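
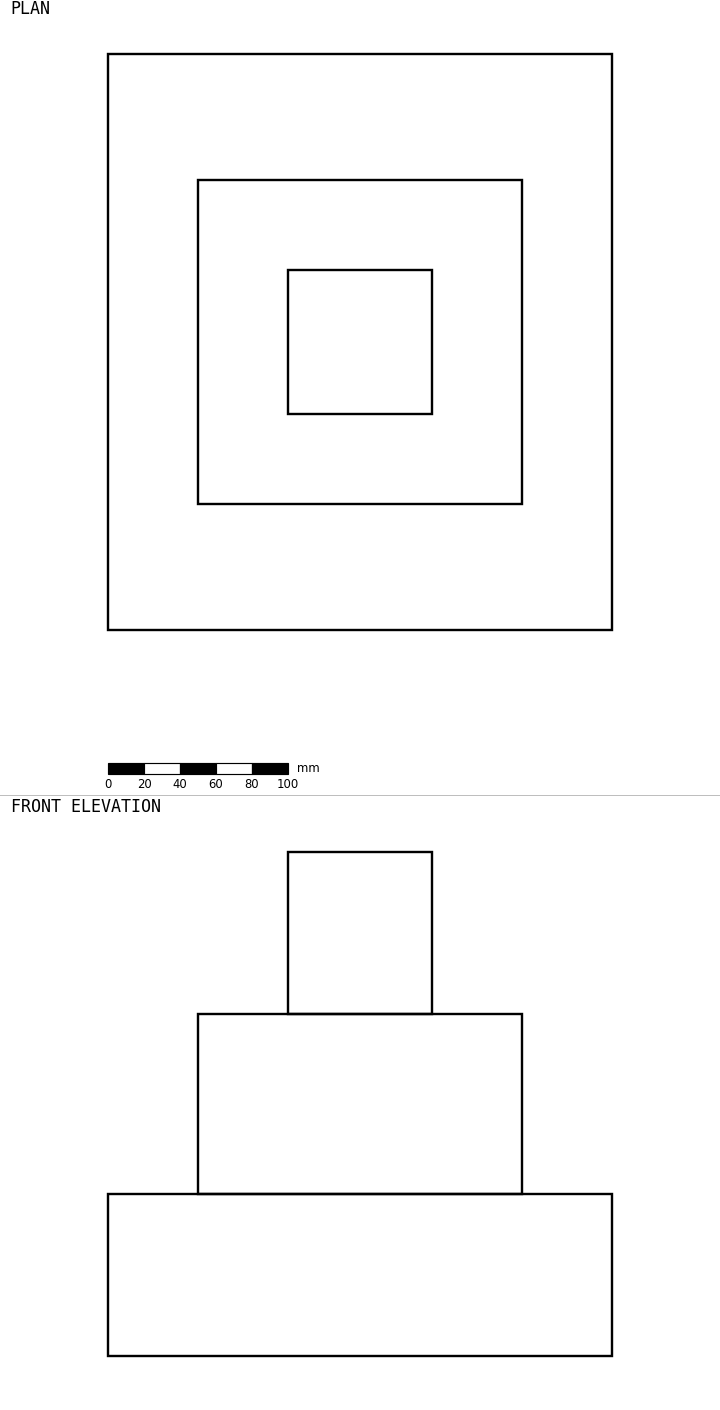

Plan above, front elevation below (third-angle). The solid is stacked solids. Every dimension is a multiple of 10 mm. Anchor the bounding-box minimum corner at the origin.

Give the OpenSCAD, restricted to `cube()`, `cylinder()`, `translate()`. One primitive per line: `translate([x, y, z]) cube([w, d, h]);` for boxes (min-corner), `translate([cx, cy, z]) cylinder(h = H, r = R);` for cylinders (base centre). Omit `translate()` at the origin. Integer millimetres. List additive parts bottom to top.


cube([280, 320, 90]);
translate([50, 70, 90]) cube([180, 180, 100]);
translate([100, 120, 190]) cube([80, 80, 90]);


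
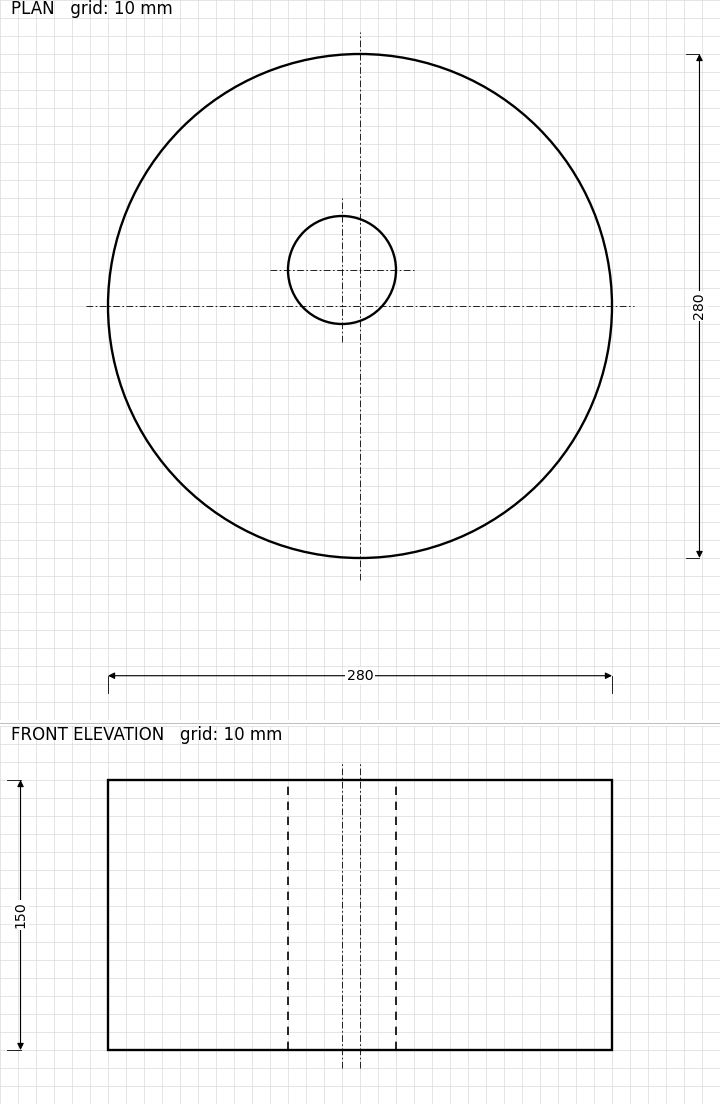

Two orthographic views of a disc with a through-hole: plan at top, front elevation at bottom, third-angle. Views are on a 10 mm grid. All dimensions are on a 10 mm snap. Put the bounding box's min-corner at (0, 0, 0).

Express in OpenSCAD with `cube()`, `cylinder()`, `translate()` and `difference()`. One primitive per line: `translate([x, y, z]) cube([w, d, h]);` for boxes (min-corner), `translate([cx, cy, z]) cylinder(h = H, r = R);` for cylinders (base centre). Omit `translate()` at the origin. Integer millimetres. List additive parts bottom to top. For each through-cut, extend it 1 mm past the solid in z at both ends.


difference() {
  translate([140, 140, 0]) cylinder(h = 150, r = 140);
  translate([130, 160, -1]) cylinder(h = 152, r = 30);
}


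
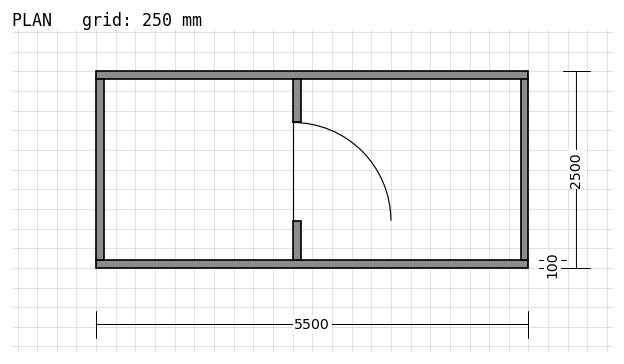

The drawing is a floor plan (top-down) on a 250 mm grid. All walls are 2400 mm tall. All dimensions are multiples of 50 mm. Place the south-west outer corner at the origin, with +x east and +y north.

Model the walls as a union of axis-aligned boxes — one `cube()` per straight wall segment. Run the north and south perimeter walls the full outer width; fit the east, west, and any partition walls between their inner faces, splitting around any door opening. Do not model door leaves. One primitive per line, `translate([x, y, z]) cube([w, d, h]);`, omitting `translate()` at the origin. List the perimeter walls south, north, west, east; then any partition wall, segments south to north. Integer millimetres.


cube([5500, 100, 2400]);
translate([0, 2400, 0]) cube([5500, 100, 2400]);
translate([0, 100, 0]) cube([100, 2300, 2400]);
translate([5400, 100, 0]) cube([100, 2300, 2400]);
translate([2500, 100, 0]) cube([100, 500, 2400]);
translate([2500, 1850, 0]) cube([100, 550, 2400]);


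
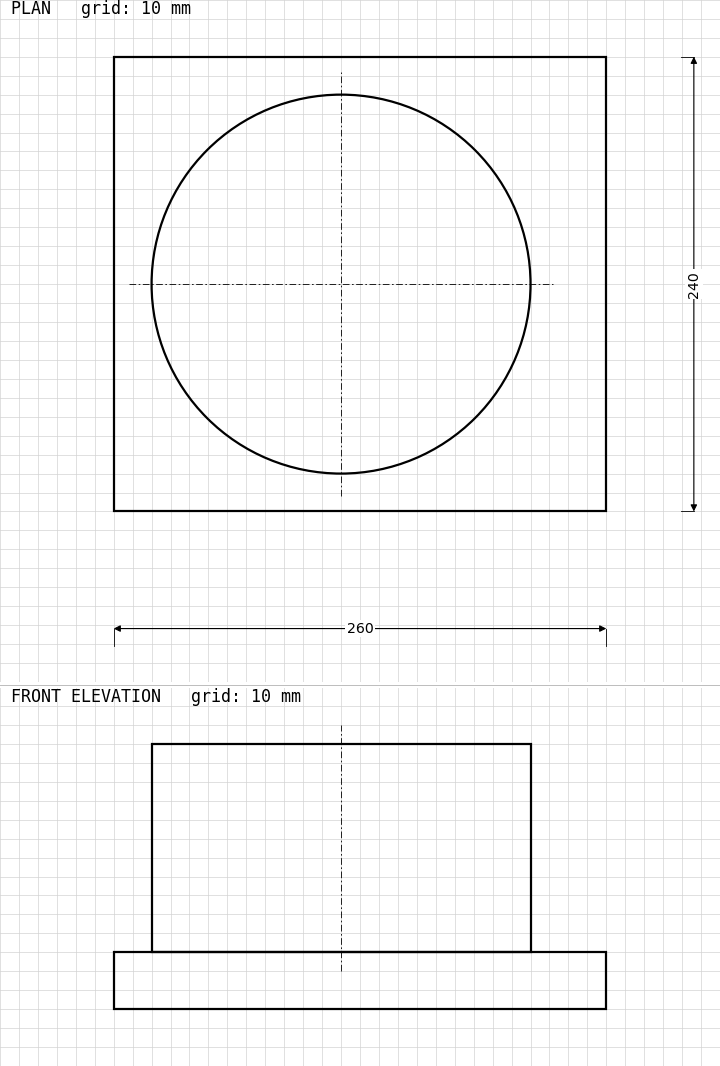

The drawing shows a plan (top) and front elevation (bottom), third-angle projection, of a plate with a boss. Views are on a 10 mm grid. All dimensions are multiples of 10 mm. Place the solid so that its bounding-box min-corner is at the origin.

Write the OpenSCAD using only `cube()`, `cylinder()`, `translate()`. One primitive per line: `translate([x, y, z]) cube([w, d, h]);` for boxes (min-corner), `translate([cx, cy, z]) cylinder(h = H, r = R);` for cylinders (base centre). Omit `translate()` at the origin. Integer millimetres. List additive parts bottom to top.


cube([260, 240, 30]);
translate([120, 120, 30]) cylinder(h = 110, r = 100);


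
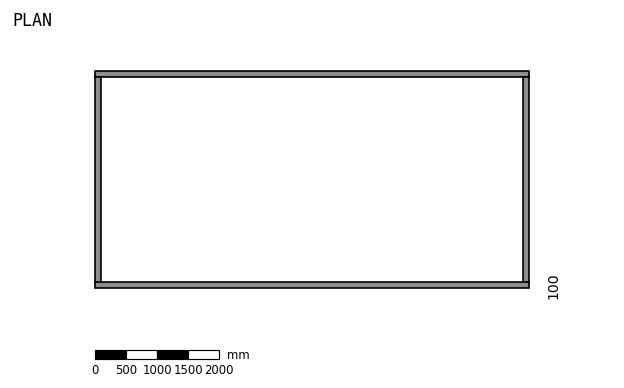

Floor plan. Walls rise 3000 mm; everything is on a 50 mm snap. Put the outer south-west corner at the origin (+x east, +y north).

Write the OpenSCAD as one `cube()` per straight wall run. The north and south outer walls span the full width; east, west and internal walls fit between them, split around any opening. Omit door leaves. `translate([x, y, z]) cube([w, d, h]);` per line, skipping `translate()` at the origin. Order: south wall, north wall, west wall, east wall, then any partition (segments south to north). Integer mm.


cube([7000, 100, 3000]);
translate([0, 3400, 0]) cube([7000, 100, 3000]);
translate([0, 100, 0]) cube([100, 3300, 3000]);
translate([6900, 100, 0]) cube([100, 3300, 3000]);


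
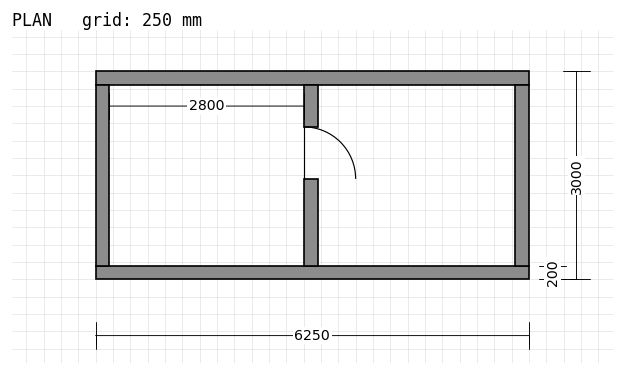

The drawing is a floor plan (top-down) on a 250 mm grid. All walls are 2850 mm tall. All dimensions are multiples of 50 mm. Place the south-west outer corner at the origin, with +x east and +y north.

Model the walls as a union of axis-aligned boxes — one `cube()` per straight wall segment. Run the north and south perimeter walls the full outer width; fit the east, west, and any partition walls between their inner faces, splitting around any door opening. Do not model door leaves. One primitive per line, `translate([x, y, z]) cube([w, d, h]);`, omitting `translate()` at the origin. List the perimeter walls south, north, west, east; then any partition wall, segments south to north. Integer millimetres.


cube([6250, 200, 2850]);
translate([0, 2800, 0]) cube([6250, 200, 2850]);
translate([0, 200, 0]) cube([200, 2600, 2850]);
translate([6050, 200, 0]) cube([200, 2600, 2850]);
translate([3000, 200, 0]) cube([200, 1250, 2850]);
translate([3000, 2200, 0]) cube([200, 600, 2850]);


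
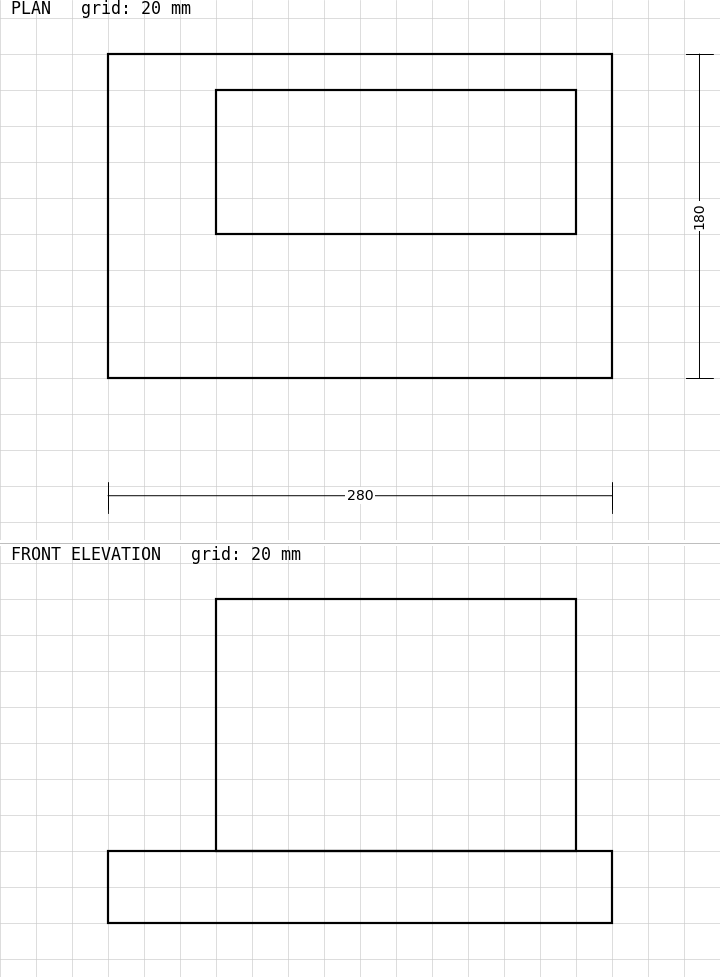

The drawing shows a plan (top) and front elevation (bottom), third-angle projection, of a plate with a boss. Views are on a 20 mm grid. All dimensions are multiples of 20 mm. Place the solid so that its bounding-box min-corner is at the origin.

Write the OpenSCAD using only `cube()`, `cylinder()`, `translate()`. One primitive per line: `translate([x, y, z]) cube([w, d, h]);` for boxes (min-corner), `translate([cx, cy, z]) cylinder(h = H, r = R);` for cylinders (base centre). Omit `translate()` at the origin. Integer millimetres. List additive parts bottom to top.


cube([280, 180, 40]);
translate([60, 80, 40]) cube([200, 80, 140]);


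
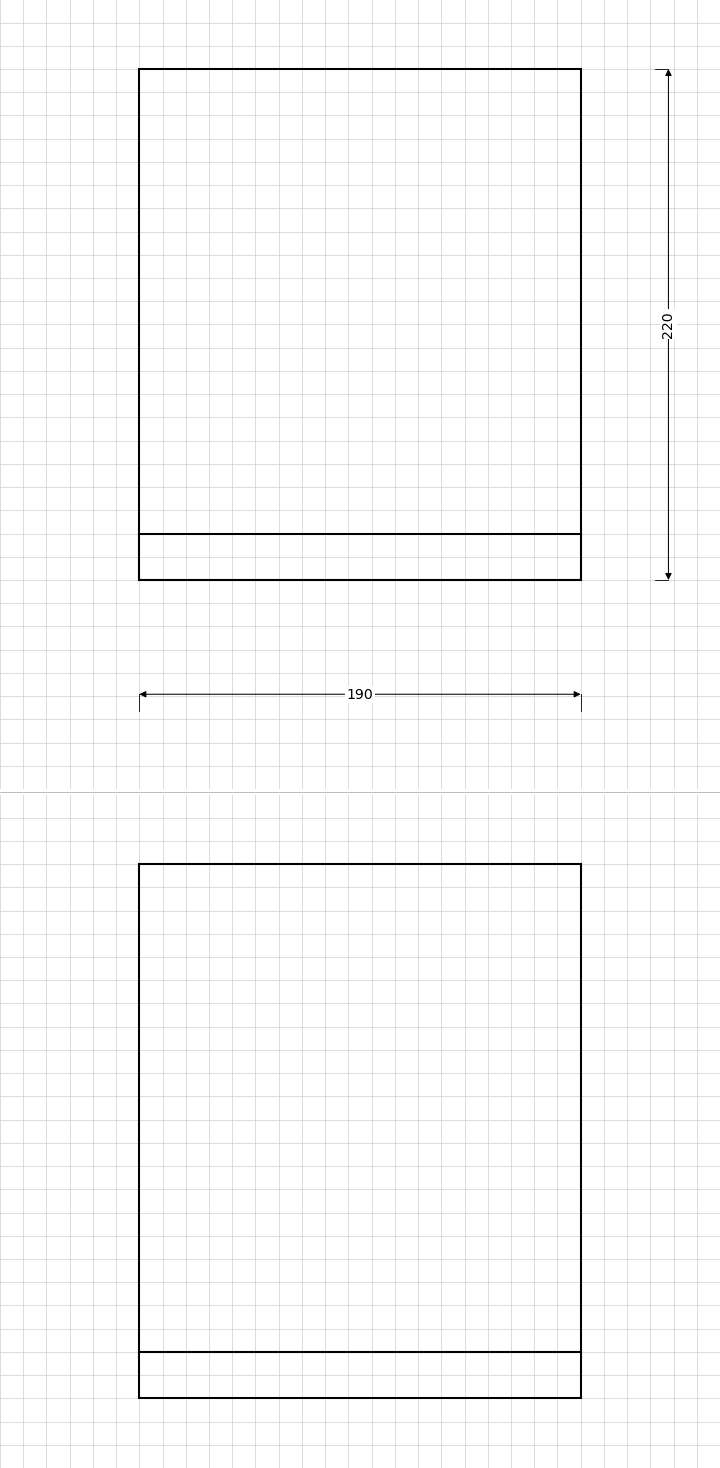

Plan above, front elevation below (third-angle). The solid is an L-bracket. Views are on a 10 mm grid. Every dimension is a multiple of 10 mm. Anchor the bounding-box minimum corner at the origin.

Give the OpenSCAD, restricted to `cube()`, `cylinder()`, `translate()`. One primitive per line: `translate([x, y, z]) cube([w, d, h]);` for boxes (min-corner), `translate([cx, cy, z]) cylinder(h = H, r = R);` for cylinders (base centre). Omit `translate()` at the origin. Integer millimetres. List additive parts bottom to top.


cube([190, 220, 20]);
translate([0, 0, 20]) cube([190, 20, 210]);


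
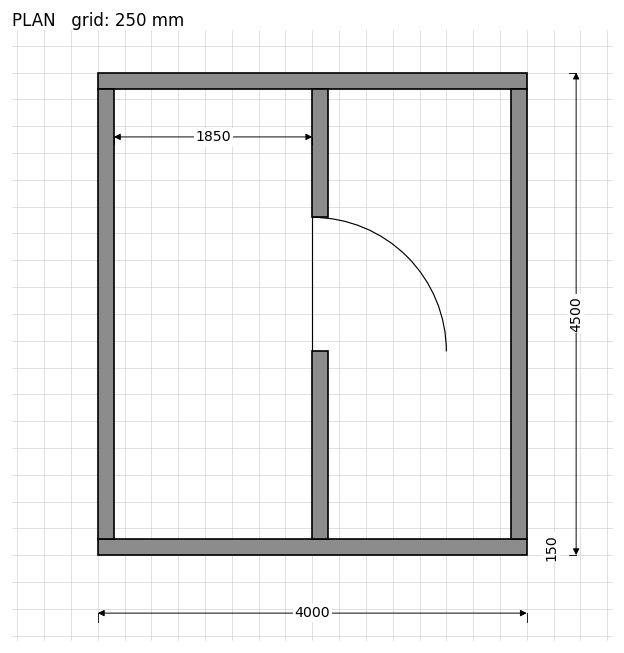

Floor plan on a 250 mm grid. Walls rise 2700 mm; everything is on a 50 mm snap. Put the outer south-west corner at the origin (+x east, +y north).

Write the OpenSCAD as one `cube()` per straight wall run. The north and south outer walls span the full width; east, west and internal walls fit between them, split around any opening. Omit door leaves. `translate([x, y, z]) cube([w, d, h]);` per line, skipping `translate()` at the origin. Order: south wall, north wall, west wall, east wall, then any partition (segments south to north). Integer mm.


cube([4000, 150, 2700]);
translate([0, 4350, 0]) cube([4000, 150, 2700]);
translate([0, 150, 0]) cube([150, 4200, 2700]);
translate([3850, 150, 0]) cube([150, 4200, 2700]);
translate([2000, 150, 0]) cube([150, 1750, 2700]);
translate([2000, 3150, 0]) cube([150, 1200, 2700]);


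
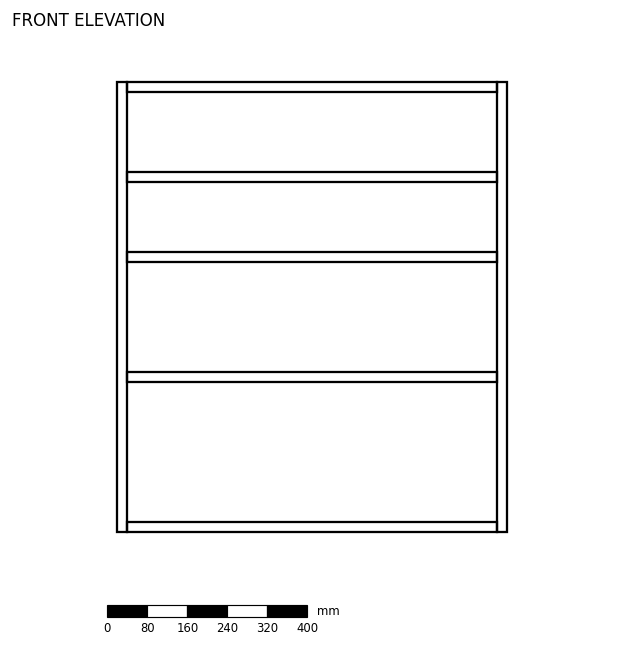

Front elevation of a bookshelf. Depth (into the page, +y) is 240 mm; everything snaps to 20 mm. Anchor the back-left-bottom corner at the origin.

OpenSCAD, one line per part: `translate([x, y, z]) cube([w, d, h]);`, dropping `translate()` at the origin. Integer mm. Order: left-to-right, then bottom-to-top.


cube([20, 240, 900]);
translate([20, 0, 0]) cube([740, 240, 20]);
translate([20, 0, 300]) cube([740, 240, 20]);
translate([20, 0, 540]) cube([740, 240, 20]);
translate([20, 0, 700]) cube([740, 240, 20]);
translate([20, 0, 880]) cube([740, 240, 20]);
translate([760, 0, 0]) cube([20, 240, 900]);


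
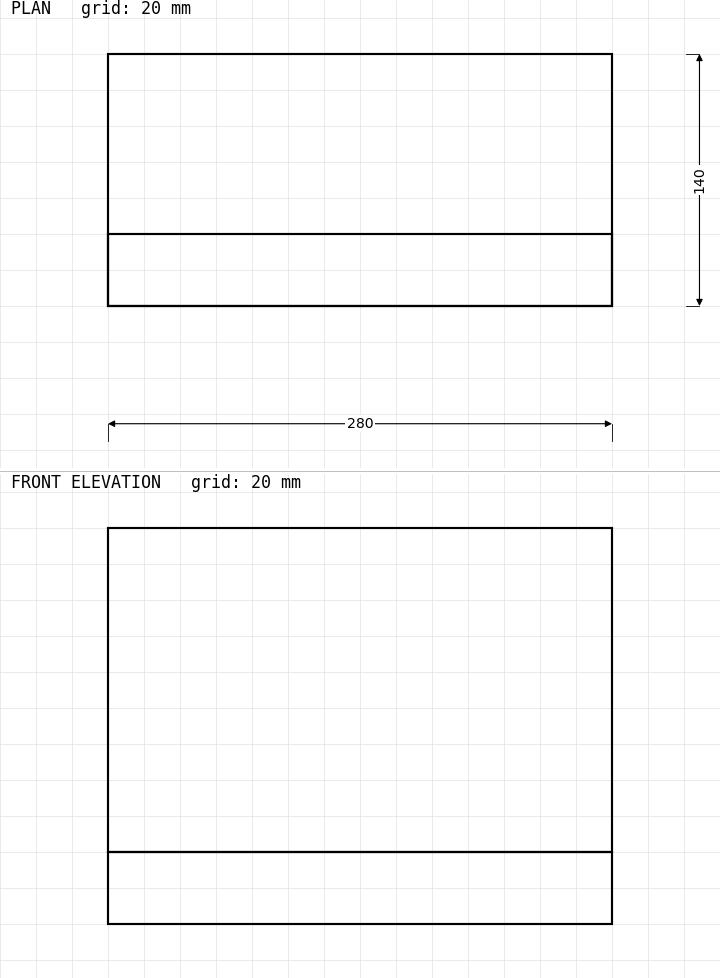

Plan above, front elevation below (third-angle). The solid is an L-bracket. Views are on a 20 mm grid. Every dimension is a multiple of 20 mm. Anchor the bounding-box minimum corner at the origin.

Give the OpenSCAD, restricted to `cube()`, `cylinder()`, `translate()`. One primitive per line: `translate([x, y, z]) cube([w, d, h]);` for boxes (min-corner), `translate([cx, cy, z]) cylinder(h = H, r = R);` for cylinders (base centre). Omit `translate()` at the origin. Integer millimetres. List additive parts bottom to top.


cube([280, 140, 40]);
translate([0, 0, 40]) cube([280, 40, 180]);


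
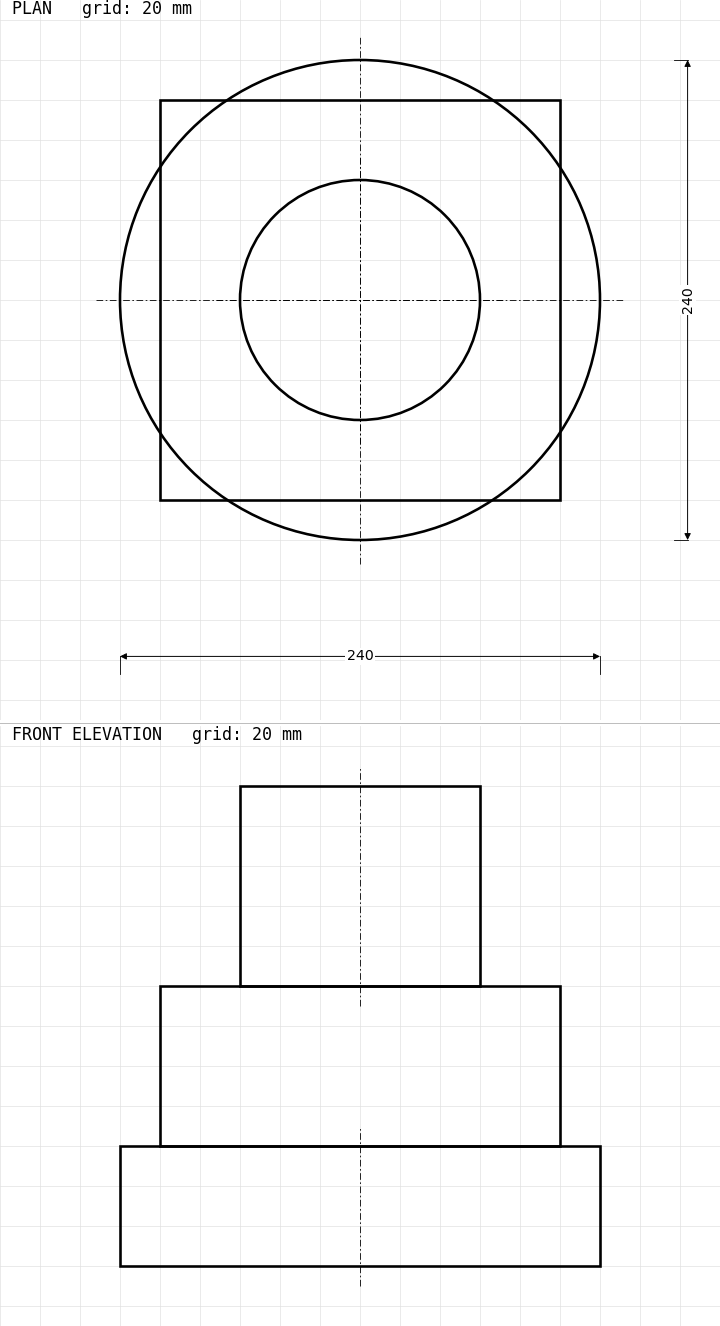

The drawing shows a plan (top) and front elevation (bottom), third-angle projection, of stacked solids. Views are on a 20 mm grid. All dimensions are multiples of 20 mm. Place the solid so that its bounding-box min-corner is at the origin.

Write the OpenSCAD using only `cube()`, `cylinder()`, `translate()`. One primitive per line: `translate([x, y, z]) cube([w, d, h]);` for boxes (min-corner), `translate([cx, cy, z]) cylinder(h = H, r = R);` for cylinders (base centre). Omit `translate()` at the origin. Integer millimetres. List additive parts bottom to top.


translate([120, 120, 0]) cylinder(h = 60, r = 120);
translate([20, 20, 60]) cube([200, 200, 80]);
translate([120, 120, 140]) cylinder(h = 100, r = 60);


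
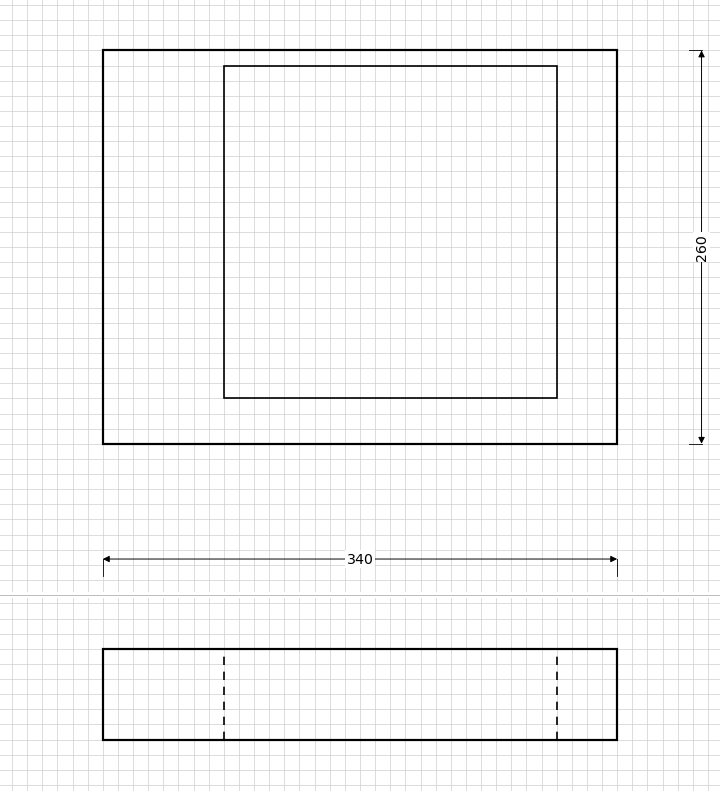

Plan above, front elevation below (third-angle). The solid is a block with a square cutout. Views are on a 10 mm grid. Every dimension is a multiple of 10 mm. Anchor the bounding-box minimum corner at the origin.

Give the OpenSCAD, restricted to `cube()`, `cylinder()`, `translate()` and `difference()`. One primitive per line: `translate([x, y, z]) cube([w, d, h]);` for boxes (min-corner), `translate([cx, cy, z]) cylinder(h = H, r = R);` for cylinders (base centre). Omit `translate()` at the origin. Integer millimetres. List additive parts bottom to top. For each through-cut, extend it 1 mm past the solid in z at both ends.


difference() {
  cube([340, 260, 60]);
  translate([80, 30, -1]) cube([220, 220, 62]);
}


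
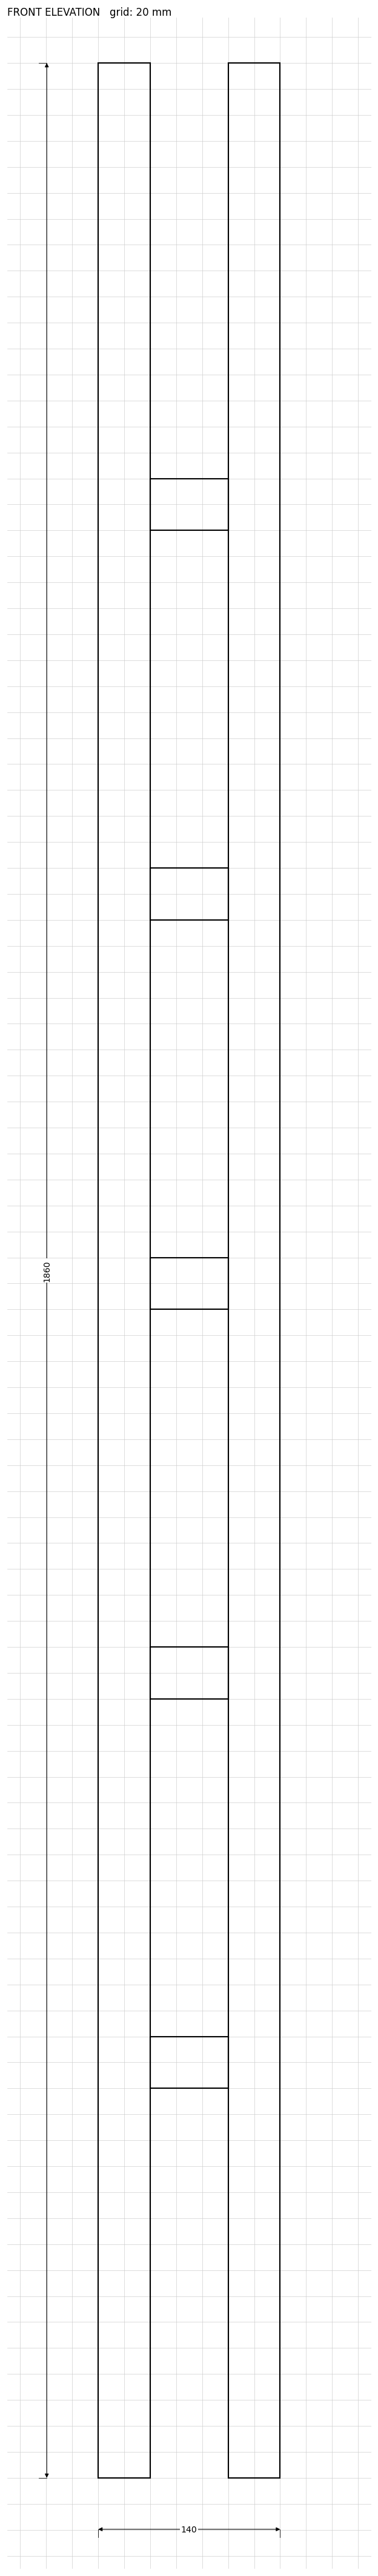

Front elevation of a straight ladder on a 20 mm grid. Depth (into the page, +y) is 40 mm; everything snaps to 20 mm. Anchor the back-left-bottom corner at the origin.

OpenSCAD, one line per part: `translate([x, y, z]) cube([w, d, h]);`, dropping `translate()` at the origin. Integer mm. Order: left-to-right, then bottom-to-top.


cube([40, 40, 1860]);
translate([40, 0, 300]) cube([60, 40, 40]);
translate([40, 0, 600]) cube([60, 40, 40]);
translate([40, 0, 900]) cube([60, 40, 40]);
translate([40, 0, 1200]) cube([60, 40, 40]);
translate([40, 0, 1500]) cube([60, 40, 40]);
translate([100, 0, 0]) cube([40, 40, 1860]);


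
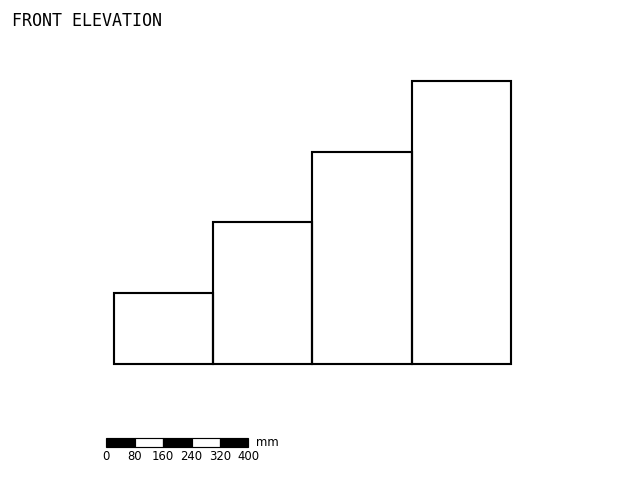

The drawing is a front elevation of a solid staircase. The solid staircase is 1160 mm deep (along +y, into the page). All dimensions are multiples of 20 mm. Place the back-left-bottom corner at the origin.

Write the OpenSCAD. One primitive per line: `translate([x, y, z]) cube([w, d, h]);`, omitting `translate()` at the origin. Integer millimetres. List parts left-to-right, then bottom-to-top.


cube([280, 1160, 200]);
translate([280, 0, 0]) cube([280, 1160, 400]);
translate([560, 0, 0]) cube([280, 1160, 600]);
translate([840, 0, 0]) cube([280, 1160, 800]);


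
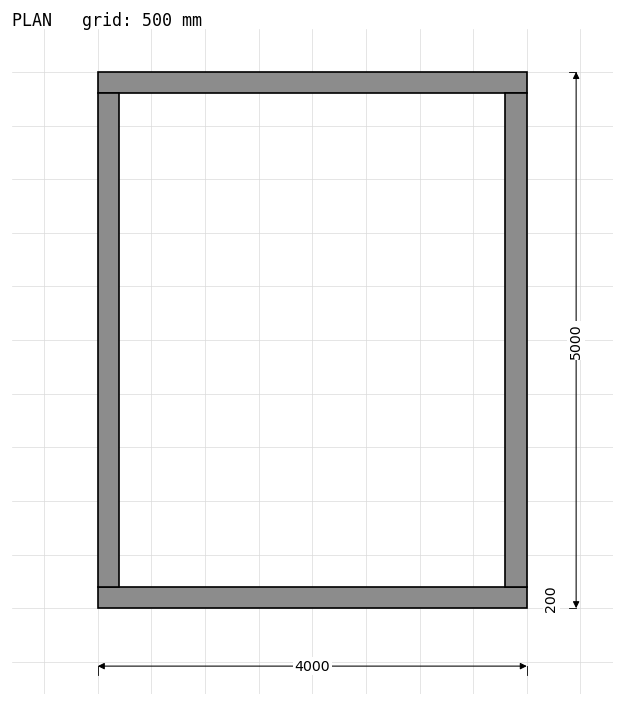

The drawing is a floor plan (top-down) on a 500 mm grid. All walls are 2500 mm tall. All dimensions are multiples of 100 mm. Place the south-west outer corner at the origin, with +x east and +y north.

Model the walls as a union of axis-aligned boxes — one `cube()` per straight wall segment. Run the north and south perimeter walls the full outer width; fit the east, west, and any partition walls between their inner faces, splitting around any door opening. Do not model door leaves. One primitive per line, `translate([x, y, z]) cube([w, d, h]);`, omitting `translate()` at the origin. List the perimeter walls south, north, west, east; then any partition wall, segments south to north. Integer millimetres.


cube([4000, 200, 2500]);
translate([0, 4800, 0]) cube([4000, 200, 2500]);
translate([0, 200, 0]) cube([200, 4600, 2500]);
translate([3800, 200, 0]) cube([200, 4600, 2500]);


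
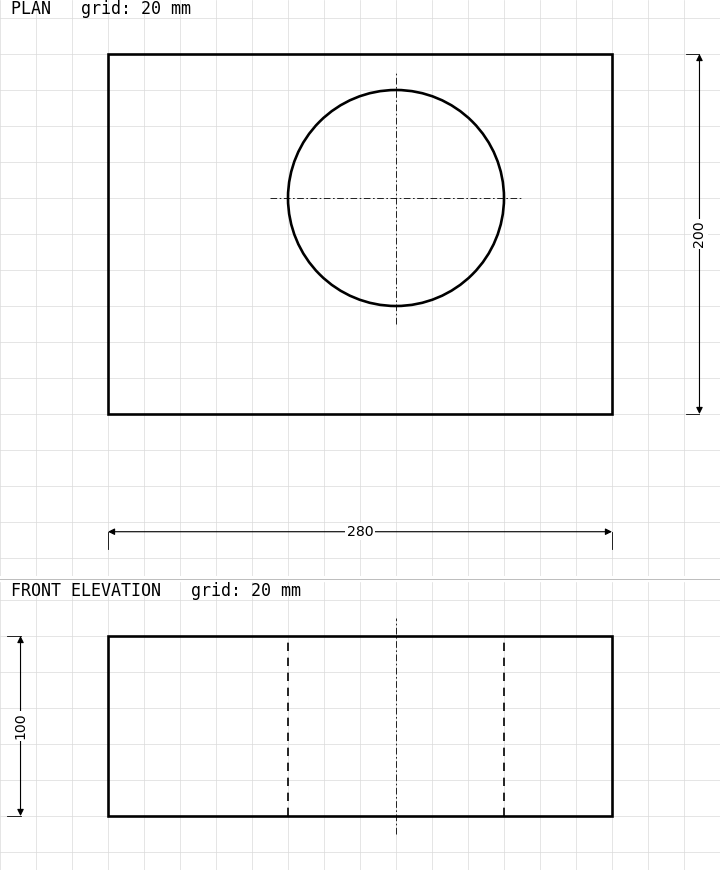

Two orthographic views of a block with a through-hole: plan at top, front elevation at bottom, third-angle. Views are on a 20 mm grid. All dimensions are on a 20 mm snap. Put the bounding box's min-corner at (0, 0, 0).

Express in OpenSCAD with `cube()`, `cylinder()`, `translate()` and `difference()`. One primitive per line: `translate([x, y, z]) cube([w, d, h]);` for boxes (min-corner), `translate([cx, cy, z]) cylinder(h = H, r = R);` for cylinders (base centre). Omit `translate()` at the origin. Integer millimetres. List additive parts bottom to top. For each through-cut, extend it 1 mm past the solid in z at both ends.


difference() {
  cube([280, 200, 100]);
  translate([160, 120, -1]) cylinder(h = 102, r = 60);
}


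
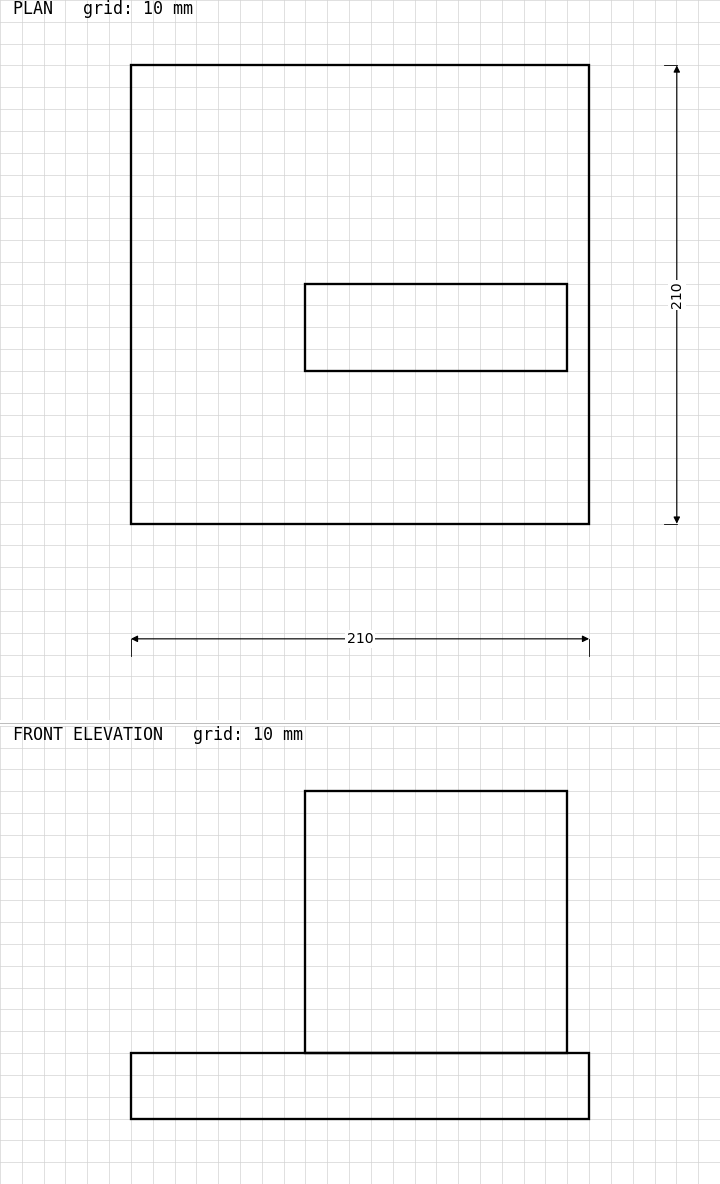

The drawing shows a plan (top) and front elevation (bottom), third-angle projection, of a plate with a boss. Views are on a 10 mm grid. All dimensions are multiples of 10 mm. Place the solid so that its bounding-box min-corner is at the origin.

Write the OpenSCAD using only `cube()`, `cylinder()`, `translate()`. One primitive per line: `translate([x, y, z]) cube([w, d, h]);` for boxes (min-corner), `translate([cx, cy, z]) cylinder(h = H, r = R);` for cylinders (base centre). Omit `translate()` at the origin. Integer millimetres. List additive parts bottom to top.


cube([210, 210, 30]);
translate([80, 70, 30]) cube([120, 40, 120]);


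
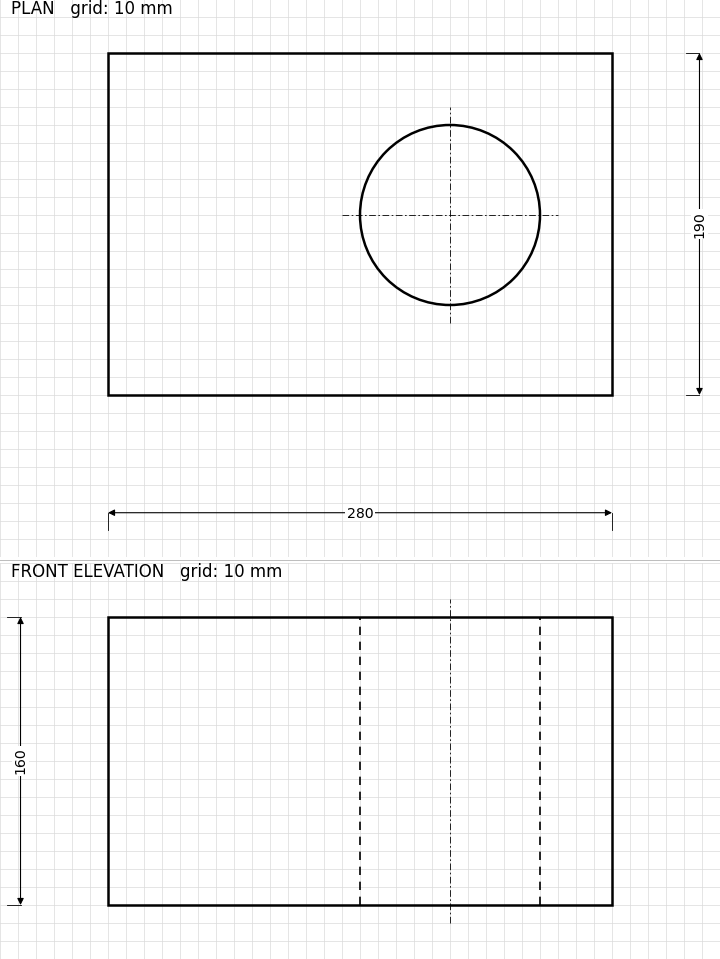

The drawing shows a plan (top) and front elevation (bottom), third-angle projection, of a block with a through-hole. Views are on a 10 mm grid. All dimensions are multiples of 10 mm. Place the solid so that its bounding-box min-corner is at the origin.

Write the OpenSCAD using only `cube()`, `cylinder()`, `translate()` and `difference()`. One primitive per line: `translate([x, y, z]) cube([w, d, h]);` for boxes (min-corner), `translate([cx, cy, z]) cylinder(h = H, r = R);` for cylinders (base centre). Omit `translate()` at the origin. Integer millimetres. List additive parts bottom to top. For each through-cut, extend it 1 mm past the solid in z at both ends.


difference() {
  cube([280, 190, 160]);
  translate([190, 100, -1]) cylinder(h = 162, r = 50);
}


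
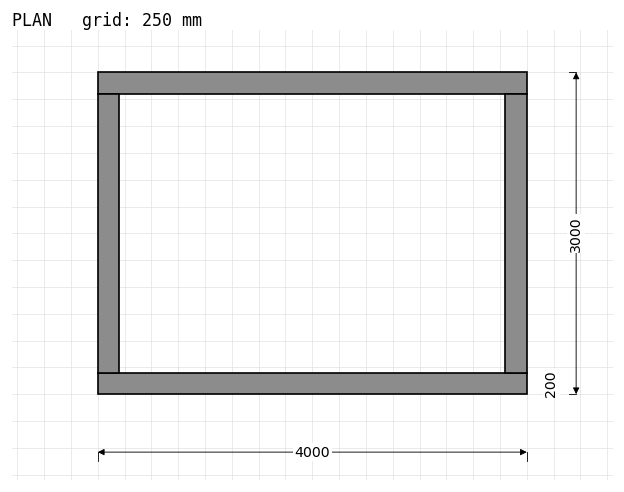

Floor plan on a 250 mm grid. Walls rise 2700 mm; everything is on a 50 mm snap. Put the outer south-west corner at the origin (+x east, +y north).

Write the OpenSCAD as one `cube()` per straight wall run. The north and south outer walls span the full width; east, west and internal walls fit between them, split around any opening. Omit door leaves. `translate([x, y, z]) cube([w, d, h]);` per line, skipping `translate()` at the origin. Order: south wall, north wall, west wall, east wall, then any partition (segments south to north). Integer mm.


cube([4000, 200, 2700]);
translate([0, 2800, 0]) cube([4000, 200, 2700]);
translate([0, 200, 0]) cube([200, 2600, 2700]);
translate([3800, 200, 0]) cube([200, 2600, 2700]);


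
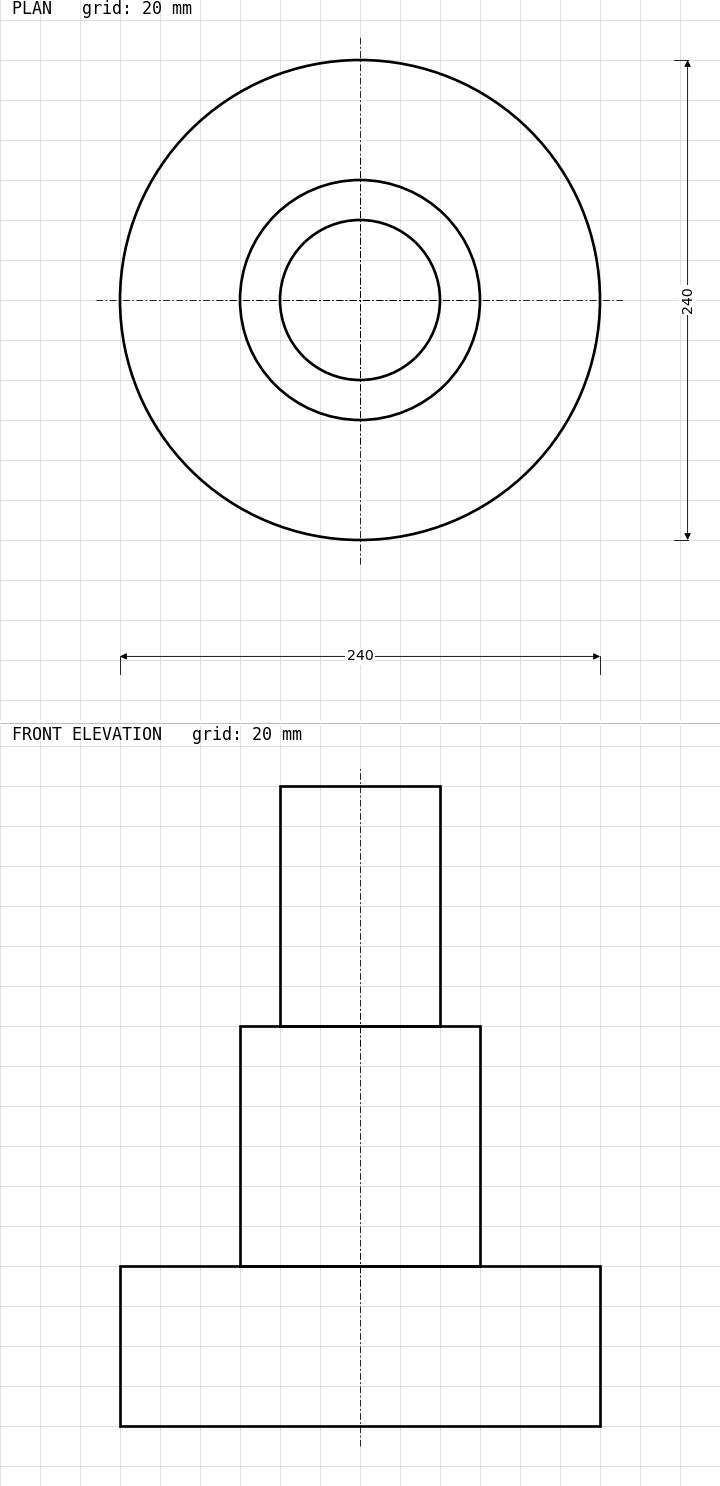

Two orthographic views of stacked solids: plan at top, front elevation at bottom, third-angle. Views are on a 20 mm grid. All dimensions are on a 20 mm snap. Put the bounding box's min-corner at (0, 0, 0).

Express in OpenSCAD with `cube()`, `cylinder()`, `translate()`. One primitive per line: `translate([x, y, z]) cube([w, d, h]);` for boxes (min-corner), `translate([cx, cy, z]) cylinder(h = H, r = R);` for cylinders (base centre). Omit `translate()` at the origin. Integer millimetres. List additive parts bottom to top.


translate([120, 120, 0]) cylinder(h = 80, r = 120);
translate([120, 120, 80]) cylinder(h = 120, r = 60);
translate([120, 120, 200]) cylinder(h = 120, r = 40);


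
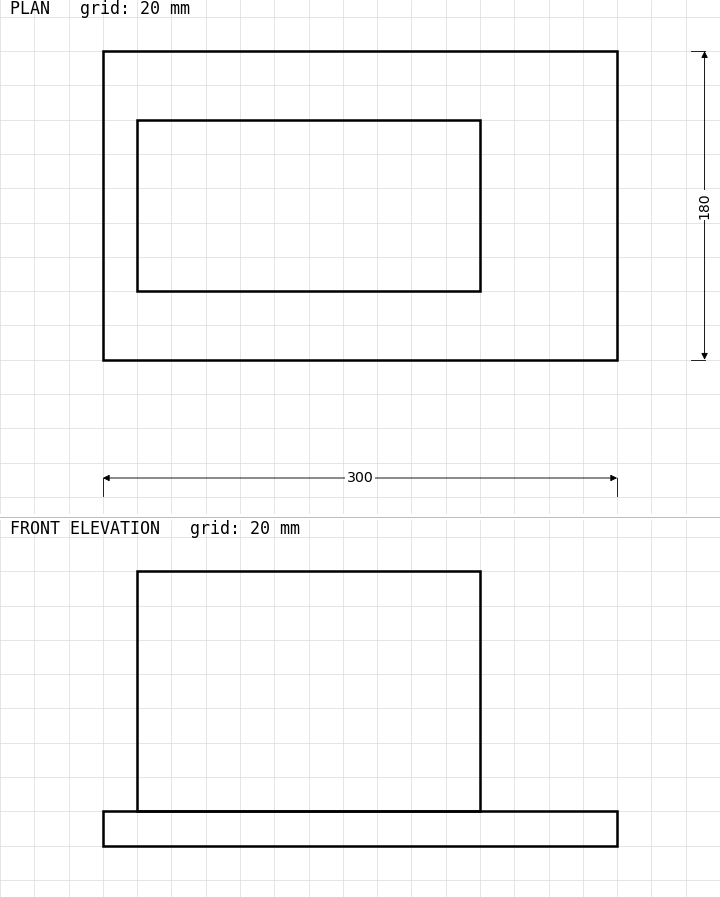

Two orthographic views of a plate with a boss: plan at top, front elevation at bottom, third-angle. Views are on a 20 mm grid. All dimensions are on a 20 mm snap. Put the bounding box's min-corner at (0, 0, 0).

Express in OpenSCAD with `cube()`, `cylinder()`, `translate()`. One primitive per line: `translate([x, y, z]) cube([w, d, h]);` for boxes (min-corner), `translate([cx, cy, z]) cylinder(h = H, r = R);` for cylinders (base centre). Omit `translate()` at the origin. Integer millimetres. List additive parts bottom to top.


cube([300, 180, 20]);
translate([20, 40, 20]) cube([200, 100, 140]);


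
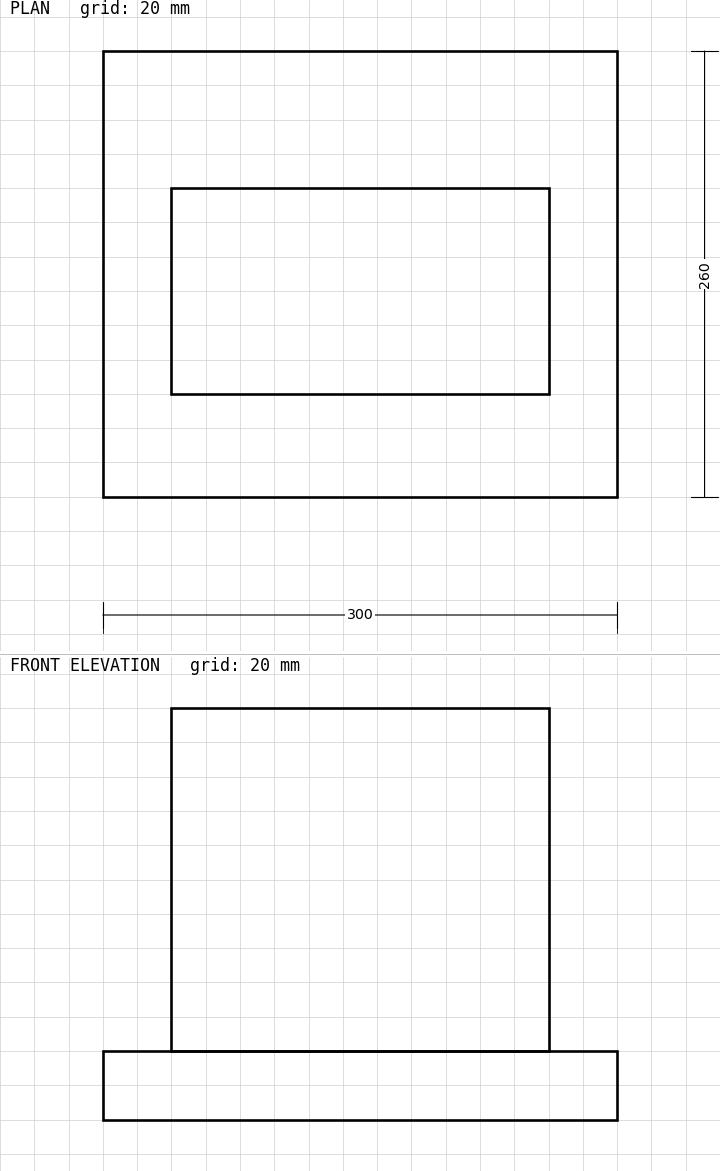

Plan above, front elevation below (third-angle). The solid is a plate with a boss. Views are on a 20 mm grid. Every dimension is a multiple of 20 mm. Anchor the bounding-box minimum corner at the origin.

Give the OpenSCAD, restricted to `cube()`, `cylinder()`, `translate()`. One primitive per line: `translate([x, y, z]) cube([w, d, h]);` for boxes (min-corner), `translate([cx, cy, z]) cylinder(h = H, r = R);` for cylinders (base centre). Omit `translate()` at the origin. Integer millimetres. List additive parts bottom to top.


cube([300, 260, 40]);
translate([40, 60, 40]) cube([220, 120, 200]);


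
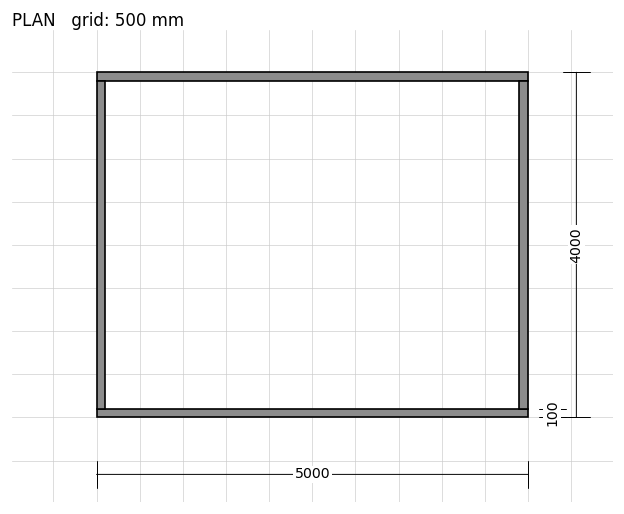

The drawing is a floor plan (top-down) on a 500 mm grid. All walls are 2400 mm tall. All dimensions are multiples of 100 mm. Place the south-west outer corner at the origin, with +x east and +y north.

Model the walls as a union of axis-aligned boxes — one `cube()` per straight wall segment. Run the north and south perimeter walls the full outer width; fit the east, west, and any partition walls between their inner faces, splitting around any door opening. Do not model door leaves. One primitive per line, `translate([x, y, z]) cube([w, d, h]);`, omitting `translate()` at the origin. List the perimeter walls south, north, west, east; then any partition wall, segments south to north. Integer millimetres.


cube([5000, 100, 2400]);
translate([0, 3900, 0]) cube([5000, 100, 2400]);
translate([0, 100, 0]) cube([100, 3800, 2400]);
translate([4900, 100, 0]) cube([100, 3800, 2400]);


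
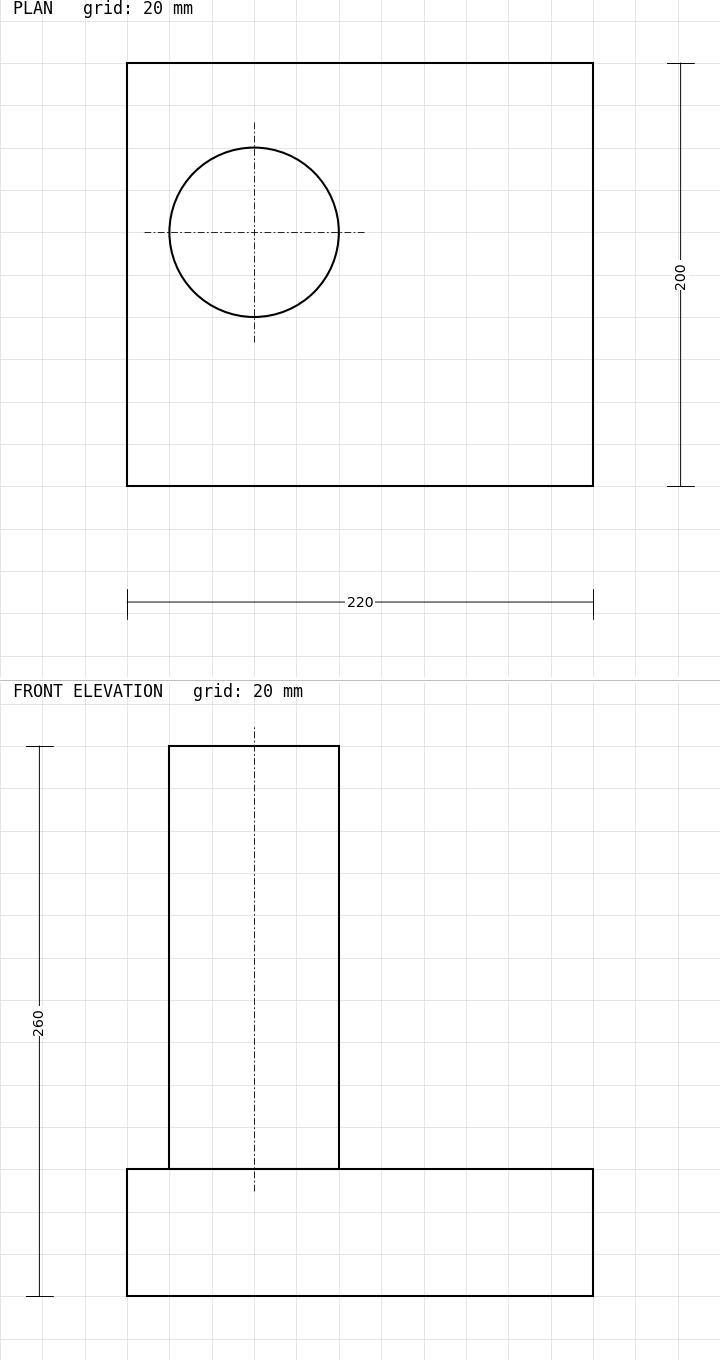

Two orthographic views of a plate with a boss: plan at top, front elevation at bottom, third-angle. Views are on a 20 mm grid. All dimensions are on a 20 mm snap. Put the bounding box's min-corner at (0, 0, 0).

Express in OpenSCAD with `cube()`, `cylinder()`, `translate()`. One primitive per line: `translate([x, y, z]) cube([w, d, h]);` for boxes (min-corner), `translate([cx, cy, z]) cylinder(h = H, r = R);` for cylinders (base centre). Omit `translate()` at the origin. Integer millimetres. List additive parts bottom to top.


cube([220, 200, 60]);
translate([60, 120, 60]) cylinder(h = 200, r = 40);


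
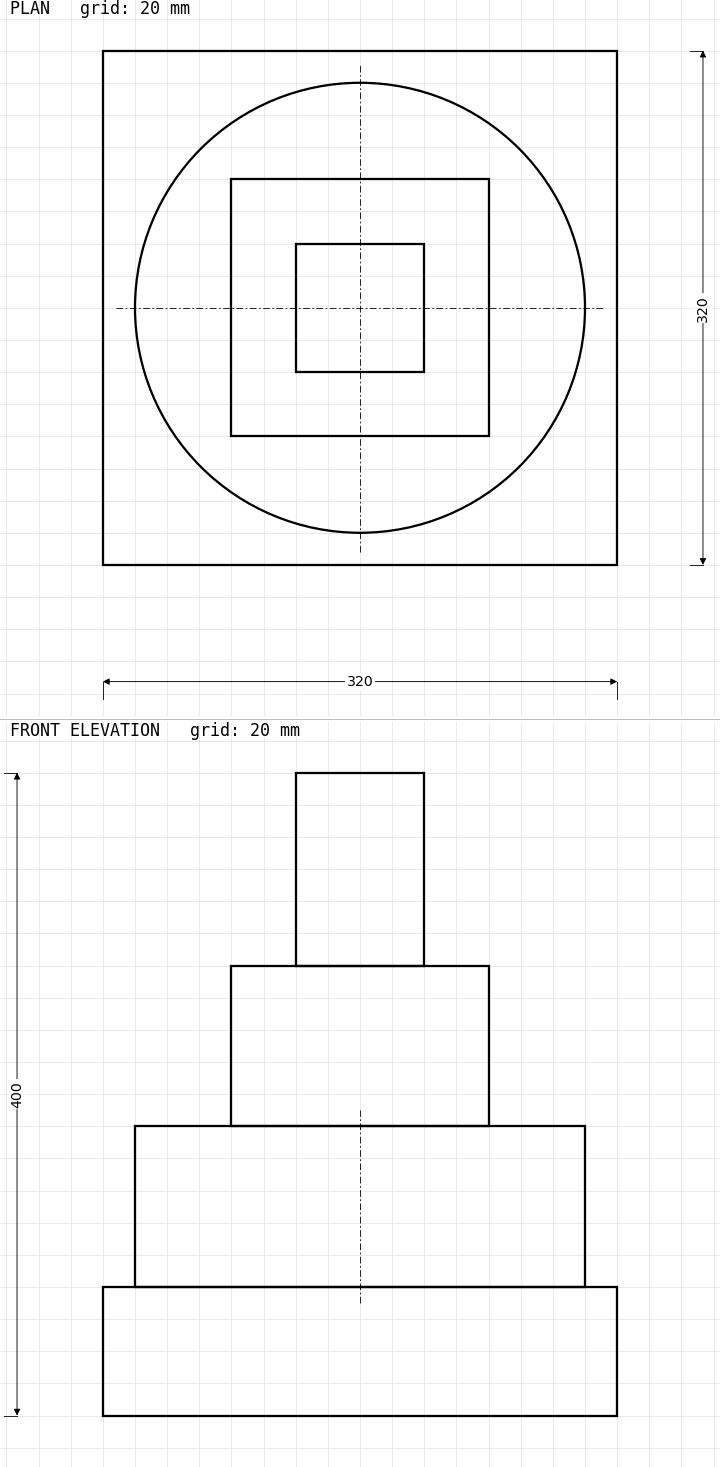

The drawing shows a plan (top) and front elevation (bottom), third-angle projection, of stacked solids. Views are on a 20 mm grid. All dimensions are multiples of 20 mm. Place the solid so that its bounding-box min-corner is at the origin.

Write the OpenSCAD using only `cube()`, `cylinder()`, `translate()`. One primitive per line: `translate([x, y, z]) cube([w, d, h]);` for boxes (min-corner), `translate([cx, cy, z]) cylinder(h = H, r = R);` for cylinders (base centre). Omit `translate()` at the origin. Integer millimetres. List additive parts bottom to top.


cube([320, 320, 80]);
translate([160, 160, 80]) cylinder(h = 100, r = 140);
translate([80, 80, 180]) cube([160, 160, 100]);
translate([120, 120, 280]) cube([80, 80, 120]);


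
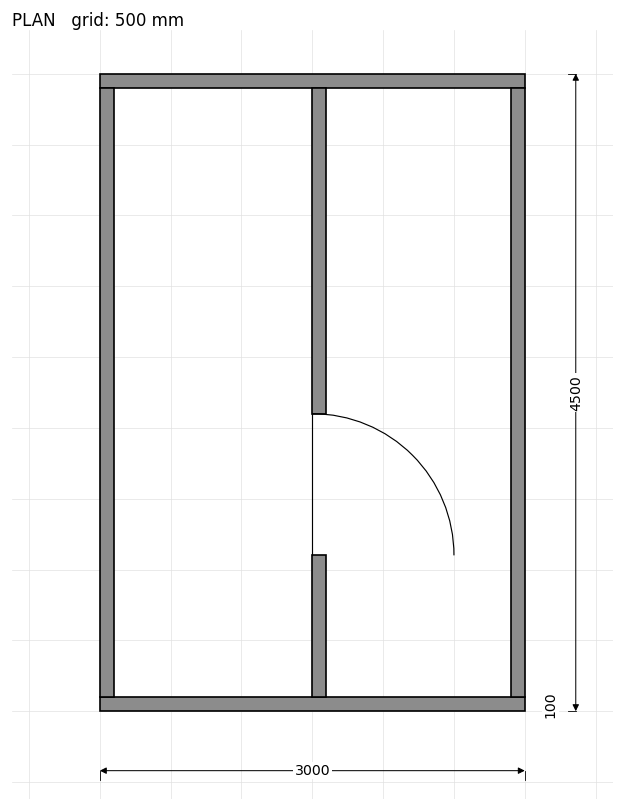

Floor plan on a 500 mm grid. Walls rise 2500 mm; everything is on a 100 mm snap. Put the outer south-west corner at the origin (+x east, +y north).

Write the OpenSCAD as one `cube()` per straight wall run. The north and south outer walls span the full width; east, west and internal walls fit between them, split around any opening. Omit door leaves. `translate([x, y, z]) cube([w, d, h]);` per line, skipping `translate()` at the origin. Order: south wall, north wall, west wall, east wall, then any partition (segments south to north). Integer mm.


cube([3000, 100, 2500]);
translate([0, 4400, 0]) cube([3000, 100, 2500]);
translate([0, 100, 0]) cube([100, 4300, 2500]);
translate([2900, 100, 0]) cube([100, 4300, 2500]);
translate([1500, 100, 0]) cube([100, 1000, 2500]);
translate([1500, 2100, 0]) cube([100, 2300, 2500]);


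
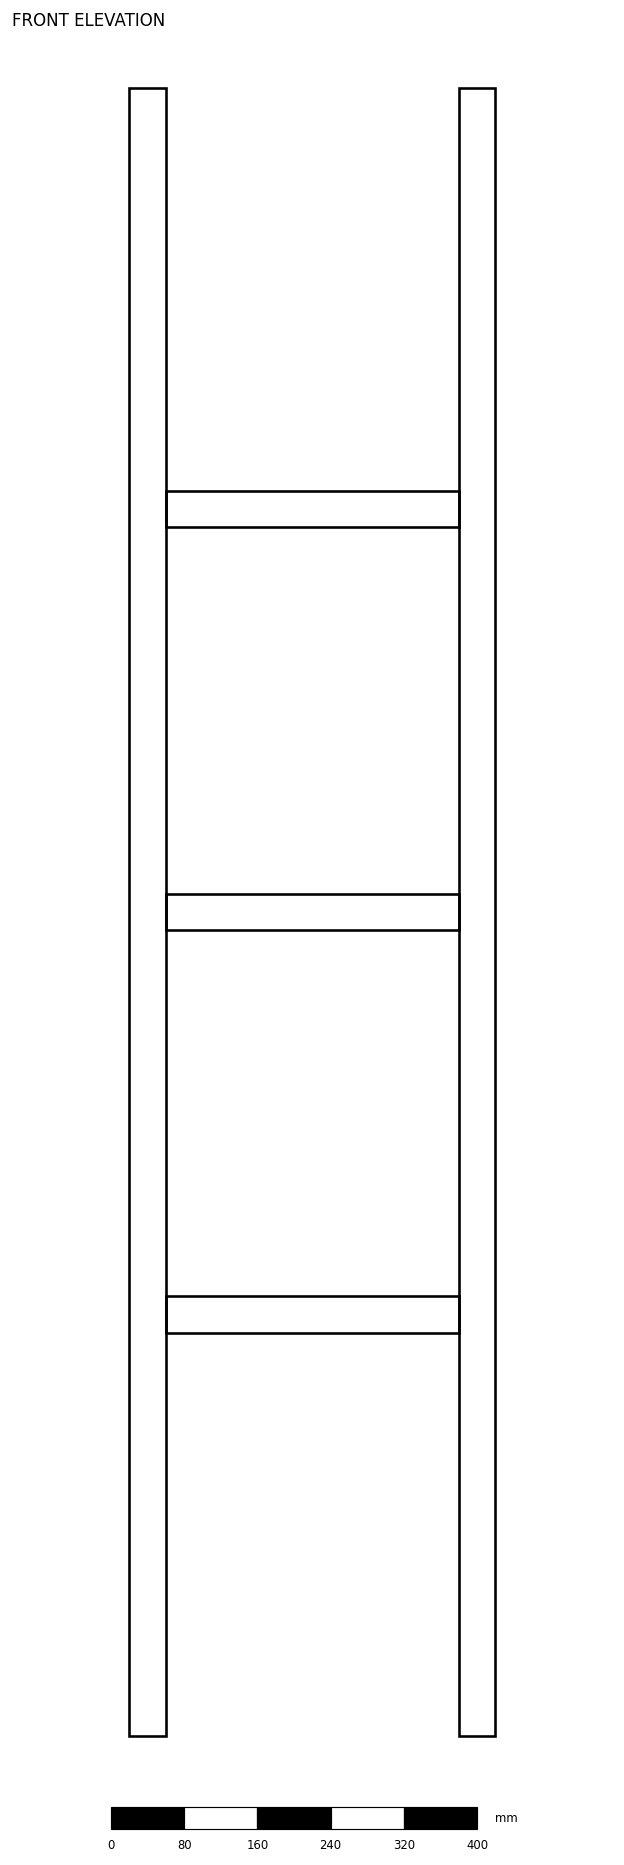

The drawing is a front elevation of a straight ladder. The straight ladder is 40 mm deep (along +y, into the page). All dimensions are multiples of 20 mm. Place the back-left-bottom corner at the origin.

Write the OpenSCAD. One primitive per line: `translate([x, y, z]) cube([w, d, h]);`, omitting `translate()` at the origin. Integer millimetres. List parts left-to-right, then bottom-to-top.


cube([40, 40, 1800]);
translate([40, 0, 440]) cube([320, 40, 40]);
translate([40, 0, 880]) cube([320, 40, 40]);
translate([40, 0, 1320]) cube([320, 40, 40]);
translate([360, 0, 0]) cube([40, 40, 1800]);


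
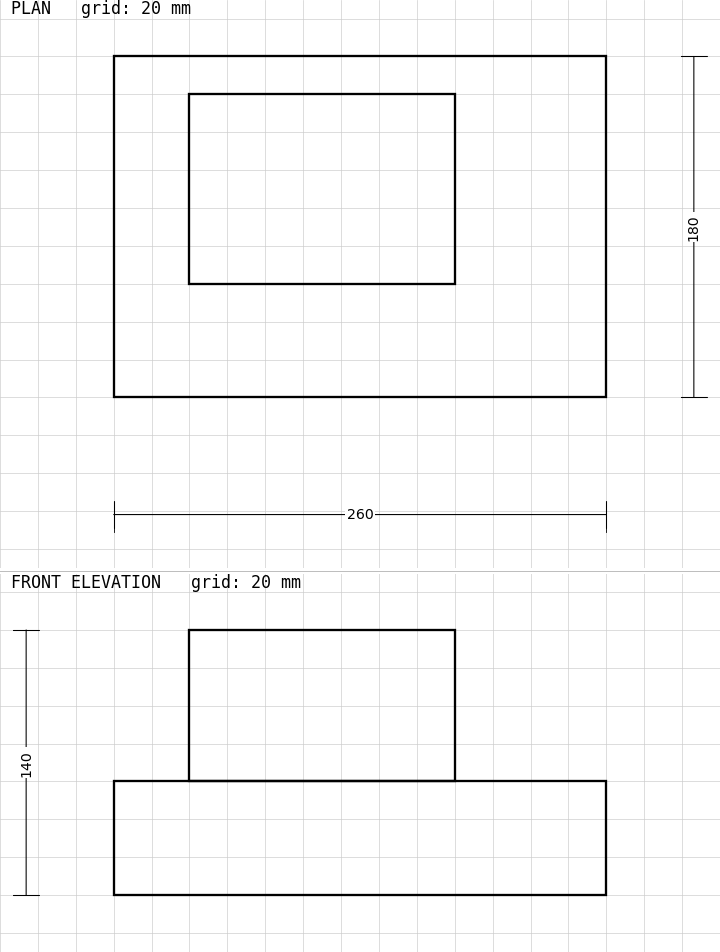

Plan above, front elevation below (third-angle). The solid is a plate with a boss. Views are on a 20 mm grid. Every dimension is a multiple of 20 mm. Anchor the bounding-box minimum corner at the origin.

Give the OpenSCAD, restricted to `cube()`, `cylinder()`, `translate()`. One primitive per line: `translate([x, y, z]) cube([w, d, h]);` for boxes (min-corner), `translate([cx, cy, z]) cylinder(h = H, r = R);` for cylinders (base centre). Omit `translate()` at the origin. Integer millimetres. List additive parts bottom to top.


cube([260, 180, 60]);
translate([40, 60, 60]) cube([140, 100, 80]);


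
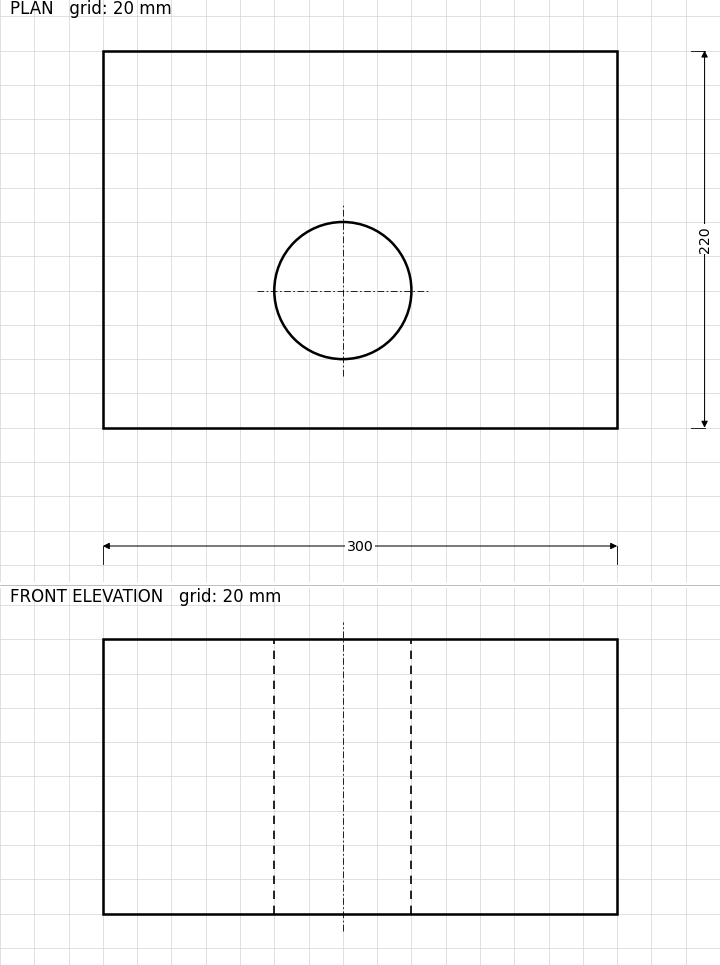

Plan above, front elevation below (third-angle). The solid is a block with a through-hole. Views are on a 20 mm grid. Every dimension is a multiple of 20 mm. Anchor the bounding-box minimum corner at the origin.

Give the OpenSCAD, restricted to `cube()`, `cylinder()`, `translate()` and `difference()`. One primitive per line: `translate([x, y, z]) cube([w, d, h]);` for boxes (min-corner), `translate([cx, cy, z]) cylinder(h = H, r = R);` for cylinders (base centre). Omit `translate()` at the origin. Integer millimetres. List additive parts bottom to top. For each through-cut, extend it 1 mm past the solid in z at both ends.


difference() {
  cube([300, 220, 160]);
  translate([140, 80, -1]) cylinder(h = 162, r = 40);
}


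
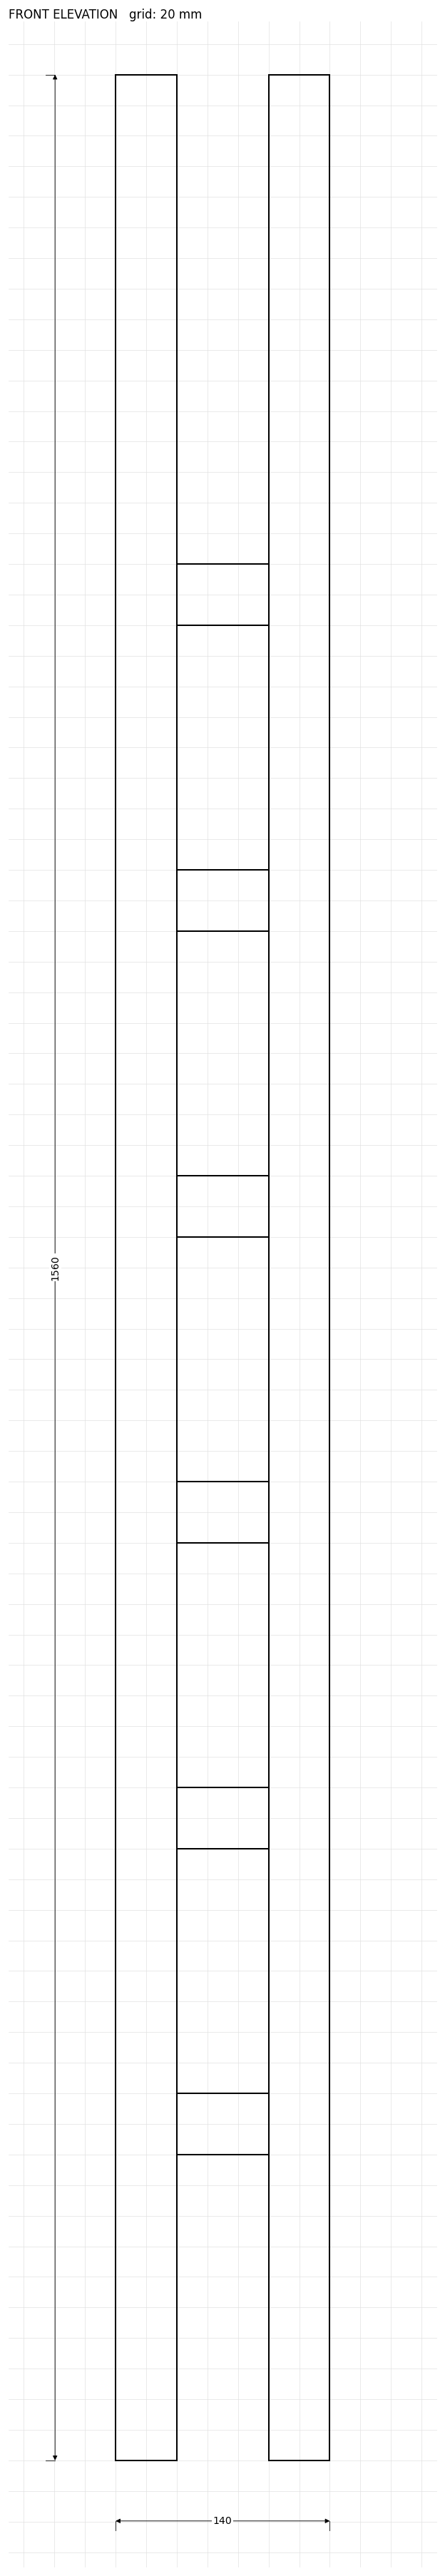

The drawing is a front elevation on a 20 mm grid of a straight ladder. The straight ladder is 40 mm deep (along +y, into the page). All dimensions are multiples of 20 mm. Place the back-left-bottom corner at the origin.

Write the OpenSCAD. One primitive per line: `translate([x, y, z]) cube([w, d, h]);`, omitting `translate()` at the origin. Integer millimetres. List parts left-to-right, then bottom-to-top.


cube([40, 40, 1560]);
translate([40, 0, 200]) cube([60, 40, 40]);
translate([40, 0, 400]) cube([60, 40, 40]);
translate([40, 0, 600]) cube([60, 40, 40]);
translate([40, 0, 800]) cube([60, 40, 40]);
translate([40, 0, 1000]) cube([60, 40, 40]);
translate([40, 0, 1200]) cube([60, 40, 40]);
translate([100, 0, 0]) cube([40, 40, 1560]);


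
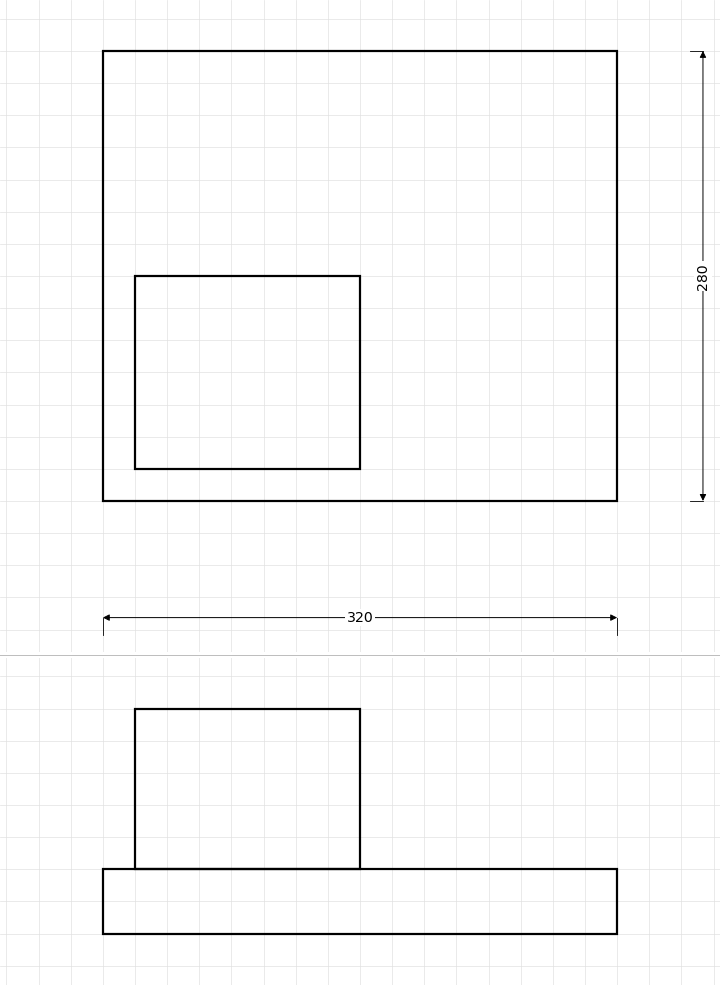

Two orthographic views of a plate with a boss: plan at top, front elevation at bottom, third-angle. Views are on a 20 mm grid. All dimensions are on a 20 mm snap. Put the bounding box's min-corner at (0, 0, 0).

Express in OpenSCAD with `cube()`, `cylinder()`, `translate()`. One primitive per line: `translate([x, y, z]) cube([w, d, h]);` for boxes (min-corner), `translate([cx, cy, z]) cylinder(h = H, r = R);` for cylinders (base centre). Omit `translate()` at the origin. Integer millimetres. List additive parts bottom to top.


cube([320, 280, 40]);
translate([20, 20, 40]) cube([140, 120, 100]);


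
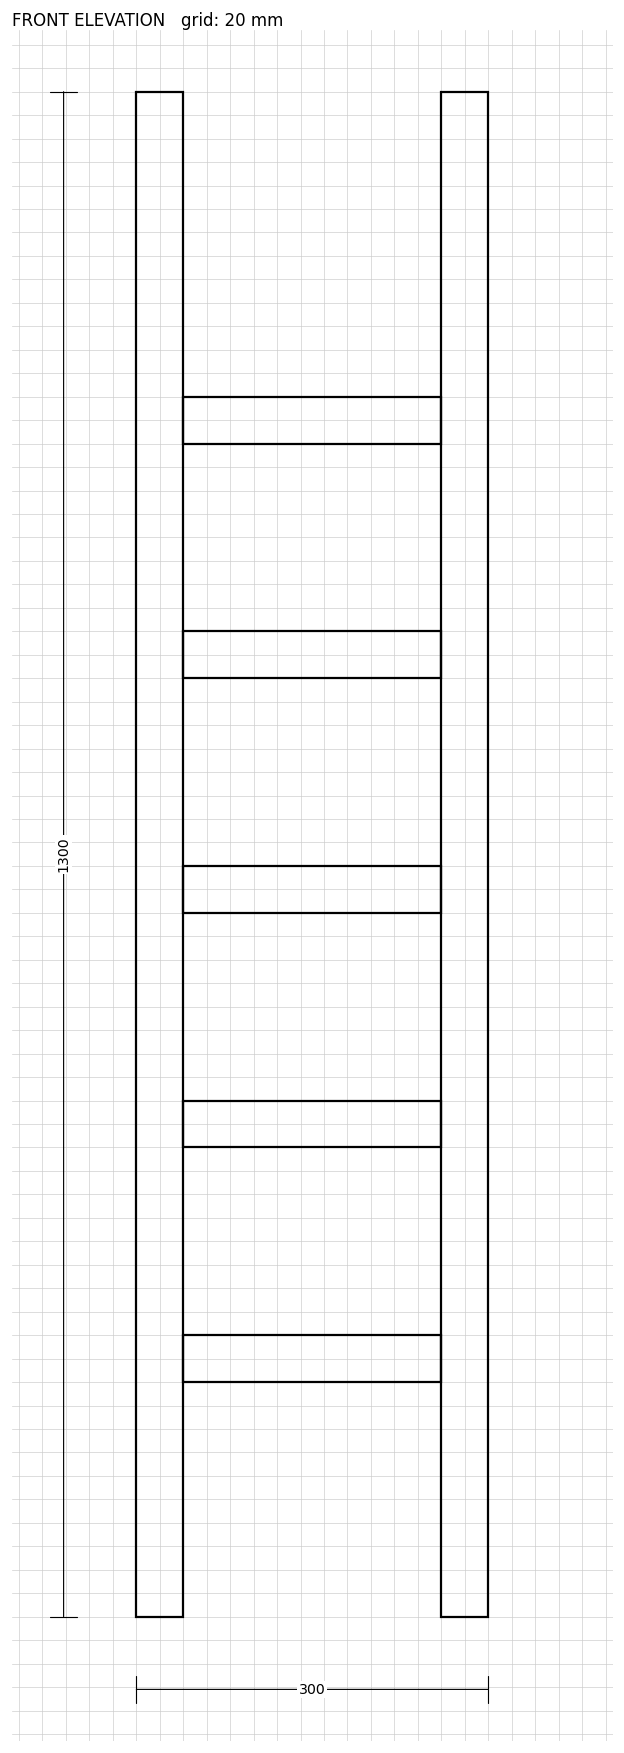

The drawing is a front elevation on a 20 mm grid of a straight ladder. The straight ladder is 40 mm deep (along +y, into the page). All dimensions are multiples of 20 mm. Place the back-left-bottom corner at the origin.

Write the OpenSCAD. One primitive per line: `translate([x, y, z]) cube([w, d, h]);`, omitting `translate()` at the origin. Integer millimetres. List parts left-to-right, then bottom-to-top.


cube([40, 40, 1300]);
translate([40, 0, 200]) cube([220, 40, 40]);
translate([40, 0, 400]) cube([220, 40, 40]);
translate([40, 0, 600]) cube([220, 40, 40]);
translate([40, 0, 800]) cube([220, 40, 40]);
translate([40, 0, 1000]) cube([220, 40, 40]);
translate([260, 0, 0]) cube([40, 40, 1300]);
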